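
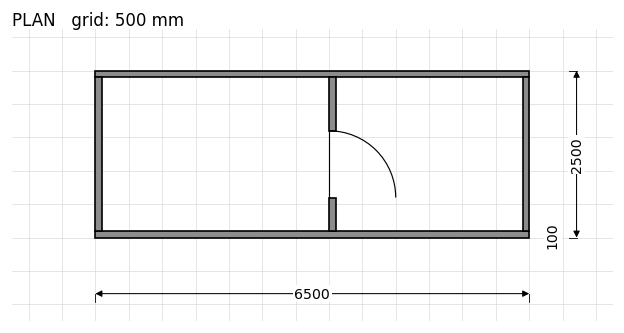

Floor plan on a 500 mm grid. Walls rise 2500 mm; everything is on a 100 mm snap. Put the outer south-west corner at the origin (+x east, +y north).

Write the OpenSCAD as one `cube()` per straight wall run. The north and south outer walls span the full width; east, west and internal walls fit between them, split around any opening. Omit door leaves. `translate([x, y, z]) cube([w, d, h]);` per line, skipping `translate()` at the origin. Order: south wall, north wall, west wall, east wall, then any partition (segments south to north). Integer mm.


cube([6500, 100, 2500]);
translate([0, 2400, 0]) cube([6500, 100, 2500]);
translate([0, 100, 0]) cube([100, 2300, 2500]);
translate([6400, 100, 0]) cube([100, 2300, 2500]);
translate([3500, 100, 0]) cube([100, 500, 2500]);
translate([3500, 1600, 0]) cube([100, 800, 2500]);


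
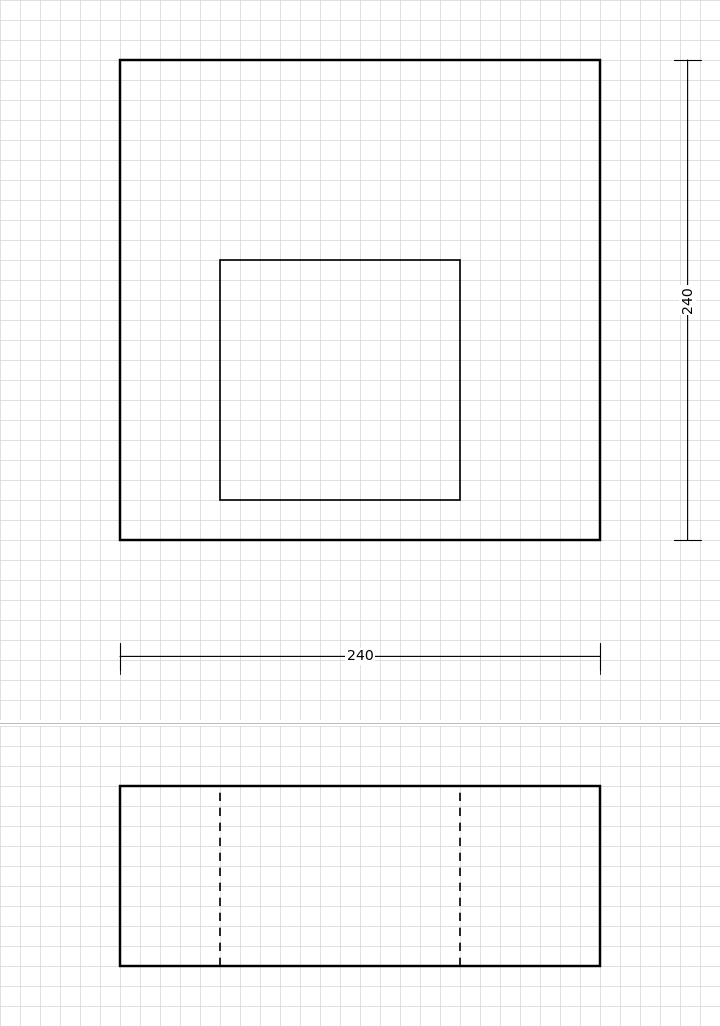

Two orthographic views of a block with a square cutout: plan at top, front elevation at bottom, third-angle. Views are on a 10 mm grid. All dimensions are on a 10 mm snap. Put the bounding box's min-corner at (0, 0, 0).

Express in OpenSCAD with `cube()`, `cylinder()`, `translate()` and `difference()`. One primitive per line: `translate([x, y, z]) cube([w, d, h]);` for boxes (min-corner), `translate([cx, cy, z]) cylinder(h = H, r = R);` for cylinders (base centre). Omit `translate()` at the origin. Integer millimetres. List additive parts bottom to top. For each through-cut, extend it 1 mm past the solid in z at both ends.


difference() {
  cube([240, 240, 90]);
  translate([50, 20, -1]) cube([120, 120, 92]);
}


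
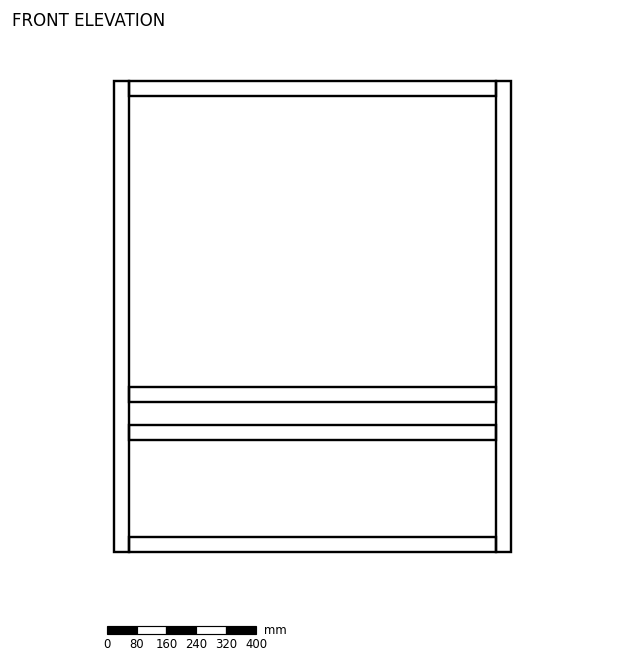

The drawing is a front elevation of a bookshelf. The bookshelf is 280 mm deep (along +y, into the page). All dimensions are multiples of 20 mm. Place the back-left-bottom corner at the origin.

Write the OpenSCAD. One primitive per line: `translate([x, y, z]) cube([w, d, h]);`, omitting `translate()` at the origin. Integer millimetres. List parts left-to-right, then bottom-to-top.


cube([40, 280, 1260]);
translate([40, 0, 0]) cube([980, 280, 40]);
translate([40, 0, 300]) cube([980, 280, 40]);
translate([40, 0, 400]) cube([980, 280, 40]);
translate([40, 0, 1220]) cube([980, 280, 40]);
translate([1020, 0, 0]) cube([40, 280, 1260]);


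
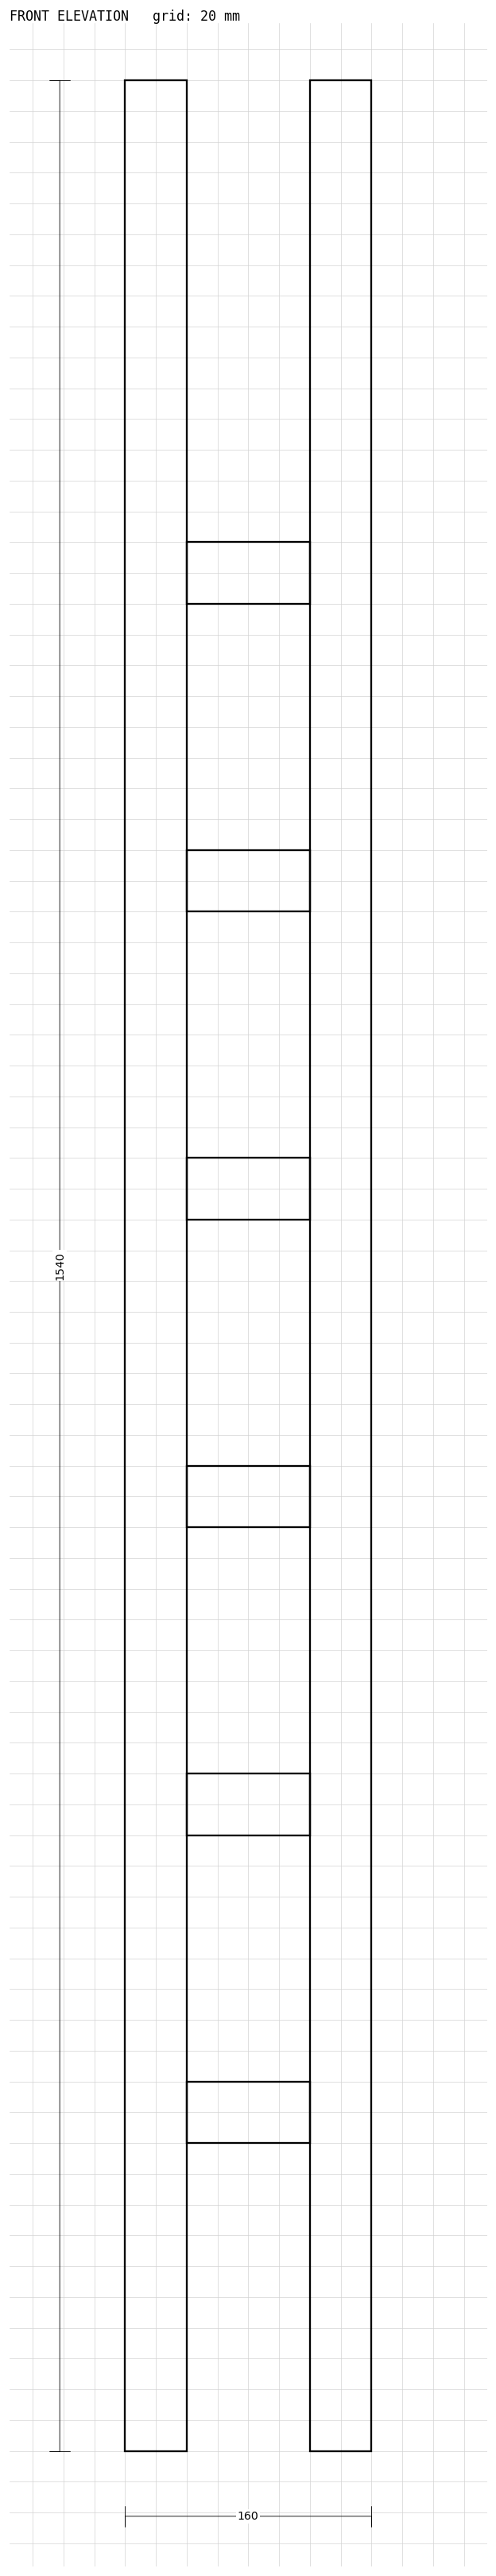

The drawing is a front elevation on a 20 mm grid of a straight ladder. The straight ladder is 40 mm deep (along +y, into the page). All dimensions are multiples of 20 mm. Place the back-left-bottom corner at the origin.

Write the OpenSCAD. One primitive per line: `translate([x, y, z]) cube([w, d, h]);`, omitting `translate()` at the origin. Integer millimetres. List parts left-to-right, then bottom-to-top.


cube([40, 40, 1540]);
translate([40, 0, 200]) cube([80, 40, 40]);
translate([40, 0, 400]) cube([80, 40, 40]);
translate([40, 0, 600]) cube([80, 40, 40]);
translate([40, 0, 800]) cube([80, 40, 40]);
translate([40, 0, 1000]) cube([80, 40, 40]);
translate([40, 0, 1200]) cube([80, 40, 40]);
translate([120, 0, 0]) cube([40, 40, 1540]);


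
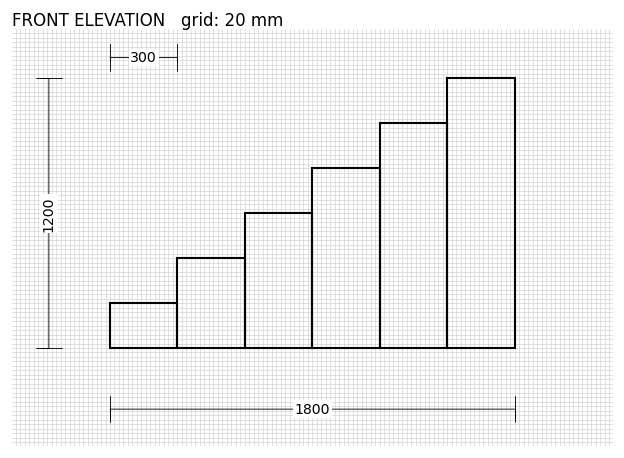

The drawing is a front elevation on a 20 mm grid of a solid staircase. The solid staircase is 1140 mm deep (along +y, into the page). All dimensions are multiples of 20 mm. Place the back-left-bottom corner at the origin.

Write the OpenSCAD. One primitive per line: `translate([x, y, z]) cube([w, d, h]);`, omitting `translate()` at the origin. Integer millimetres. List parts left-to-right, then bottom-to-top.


cube([300, 1140, 200]);
translate([300, 0, 0]) cube([300, 1140, 400]);
translate([600, 0, 0]) cube([300, 1140, 600]);
translate([900, 0, 0]) cube([300, 1140, 800]);
translate([1200, 0, 0]) cube([300, 1140, 1000]);
translate([1500, 0, 0]) cube([300, 1140, 1200]);


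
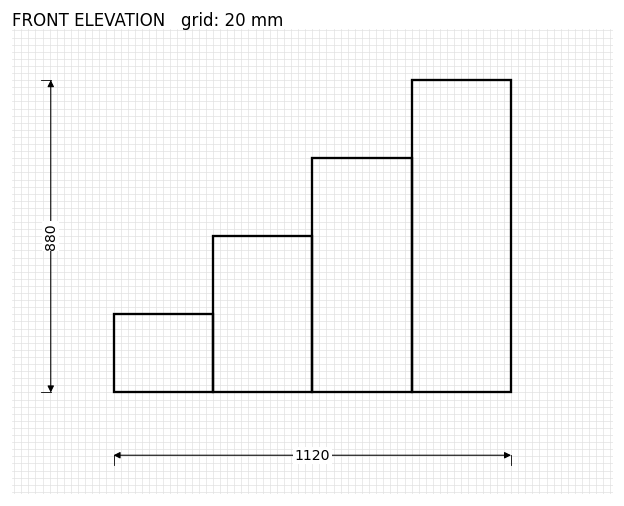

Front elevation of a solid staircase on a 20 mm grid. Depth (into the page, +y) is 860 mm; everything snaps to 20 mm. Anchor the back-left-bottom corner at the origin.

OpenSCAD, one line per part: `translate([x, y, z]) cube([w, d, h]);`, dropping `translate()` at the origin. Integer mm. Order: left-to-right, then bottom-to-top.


cube([280, 860, 220]);
translate([280, 0, 0]) cube([280, 860, 440]);
translate([560, 0, 0]) cube([280, 860, 660]);
translate([840, 0, 0]) cube([280, 860, 880]);


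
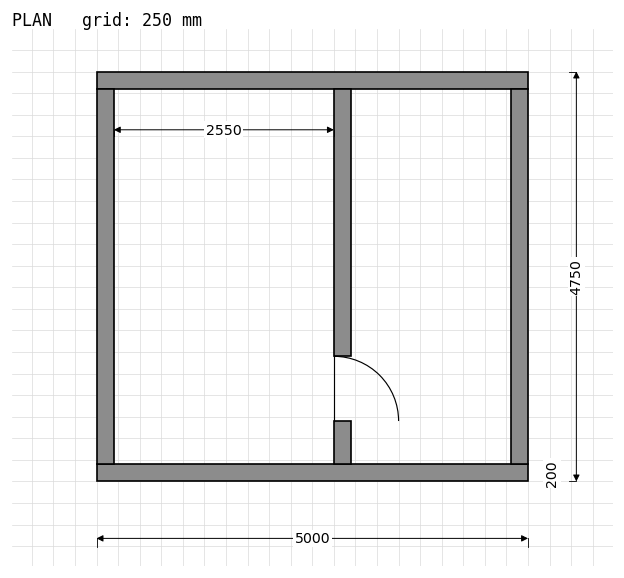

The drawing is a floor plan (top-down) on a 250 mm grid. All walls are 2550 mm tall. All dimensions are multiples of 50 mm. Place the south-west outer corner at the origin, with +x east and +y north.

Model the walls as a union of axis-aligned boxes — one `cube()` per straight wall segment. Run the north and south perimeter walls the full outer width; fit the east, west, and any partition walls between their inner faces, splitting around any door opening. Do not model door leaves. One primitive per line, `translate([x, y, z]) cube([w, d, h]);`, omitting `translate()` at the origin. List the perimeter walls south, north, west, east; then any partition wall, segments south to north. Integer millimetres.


cube([5000, 200, 2550]);
translate([0, 4550, 0]) cube([5000, 200, 2550]);
translate([0, 200, 0]) cube([200, 4350, 2550]);
translate([4800, 200, 0]) cube([200, 4350, 2550]);
translate([2750, 200, 0]) cube([200, 500, 2550]);
translate([2750, 1450, 0]) cube([200, 3100, 2550]);


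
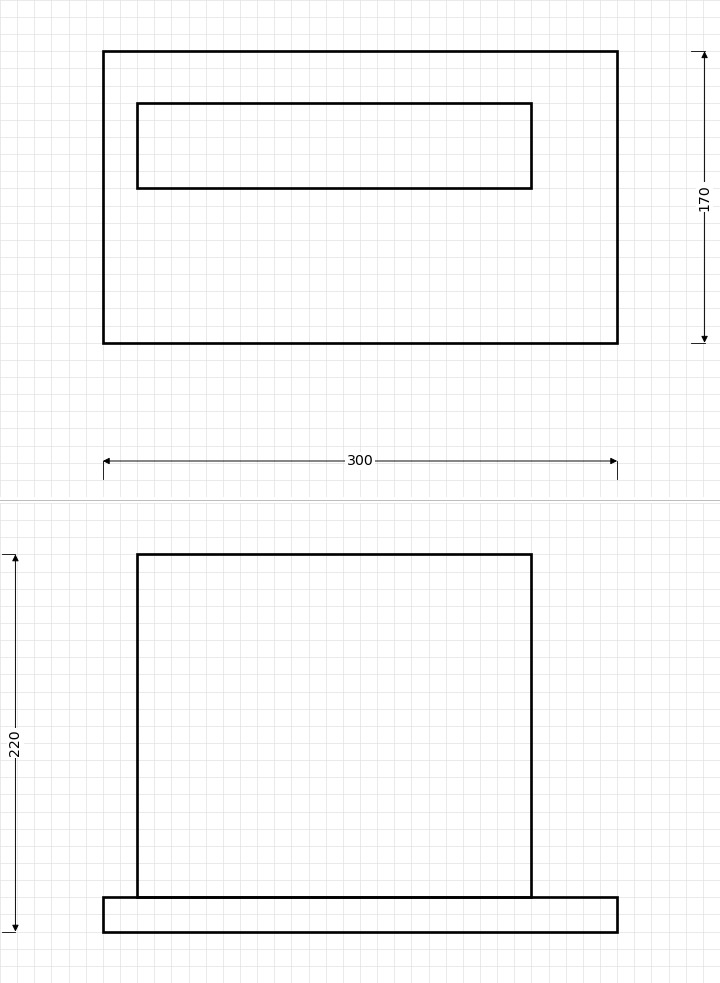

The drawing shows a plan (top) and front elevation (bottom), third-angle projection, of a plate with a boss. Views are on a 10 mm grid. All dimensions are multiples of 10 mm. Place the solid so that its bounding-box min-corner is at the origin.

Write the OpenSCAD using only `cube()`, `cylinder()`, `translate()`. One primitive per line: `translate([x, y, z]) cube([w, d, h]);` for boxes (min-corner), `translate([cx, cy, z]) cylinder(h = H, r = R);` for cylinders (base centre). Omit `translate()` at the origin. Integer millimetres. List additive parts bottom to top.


cube([300, 170, 20]);
translate([20, 90, 20]) cube([230, 50, 200]);


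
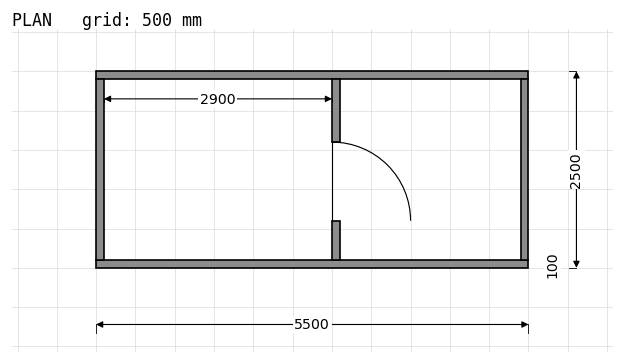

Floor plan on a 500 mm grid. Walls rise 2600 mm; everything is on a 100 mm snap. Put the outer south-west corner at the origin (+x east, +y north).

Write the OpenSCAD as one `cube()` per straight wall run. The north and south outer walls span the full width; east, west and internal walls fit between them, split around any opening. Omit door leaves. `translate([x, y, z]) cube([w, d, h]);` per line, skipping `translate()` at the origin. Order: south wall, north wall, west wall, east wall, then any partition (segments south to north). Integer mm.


cube([5500, 100, 2600]);
translate([0, 2400, 0]) cube([5500, 100, 2600]);
translate([0, 100, 0]) cube([100, 2300, 2600]);
translate([5400, 100, 0]) cube([100, 2300, 2600]);
translate([3000, 100, 0]) cube([100, 500, 2600]);
translate([3000, 1600, 0]) cube([100, 800, 2600]);


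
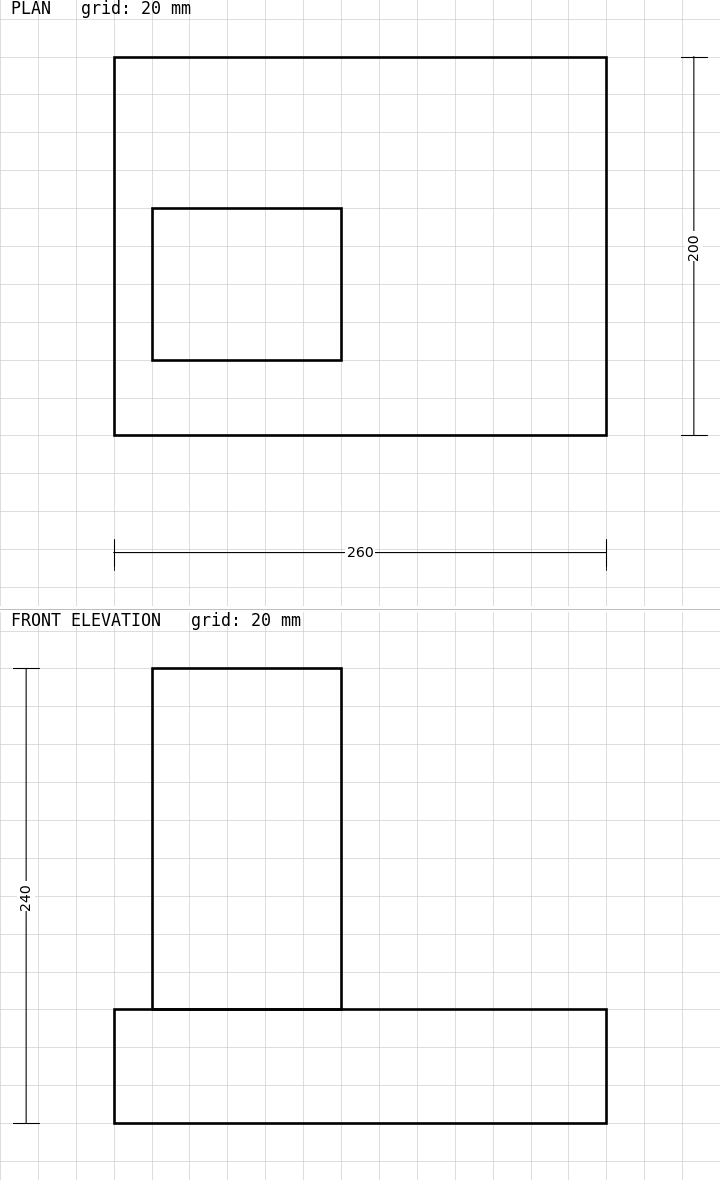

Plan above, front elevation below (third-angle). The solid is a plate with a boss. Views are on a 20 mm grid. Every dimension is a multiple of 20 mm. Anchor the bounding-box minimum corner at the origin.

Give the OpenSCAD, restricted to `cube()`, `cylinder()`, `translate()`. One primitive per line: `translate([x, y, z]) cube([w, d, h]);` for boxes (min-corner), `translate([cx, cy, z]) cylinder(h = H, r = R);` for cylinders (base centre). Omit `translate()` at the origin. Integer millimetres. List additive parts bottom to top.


cube([260, 200, 60]);
translate([20, 40, 60]) cube([100, 80, 180]);


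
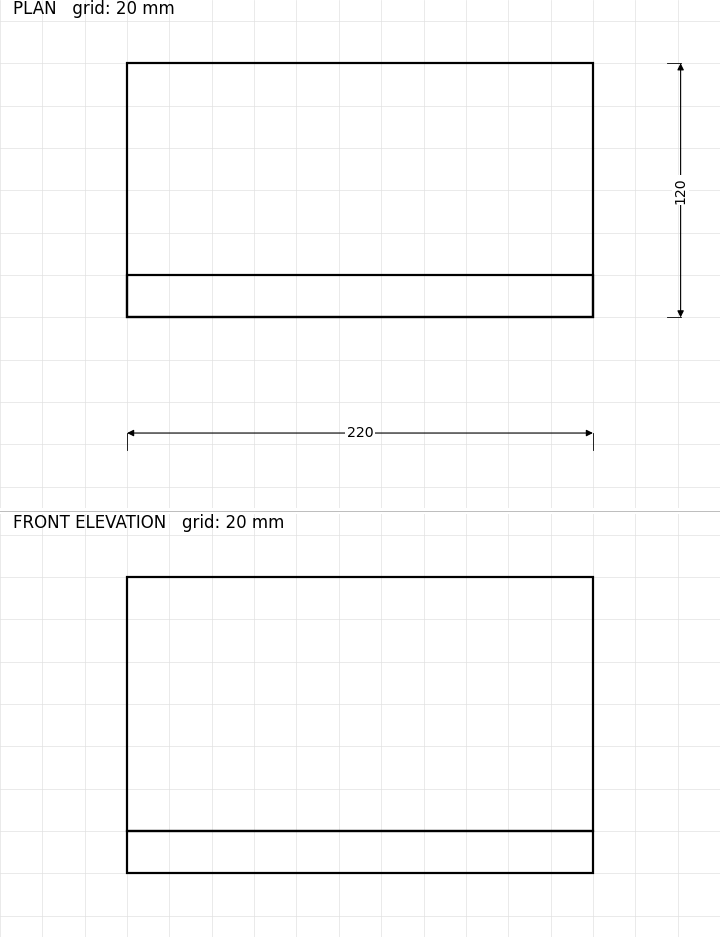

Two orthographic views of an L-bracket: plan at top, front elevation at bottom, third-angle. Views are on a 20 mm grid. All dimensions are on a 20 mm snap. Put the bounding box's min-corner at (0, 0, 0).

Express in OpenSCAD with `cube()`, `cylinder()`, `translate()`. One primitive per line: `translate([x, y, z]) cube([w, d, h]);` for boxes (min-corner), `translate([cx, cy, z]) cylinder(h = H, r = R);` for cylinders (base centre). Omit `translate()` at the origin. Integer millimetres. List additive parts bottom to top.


cube([220, 120, 20]);
translate([0, 0, 20]) cube([220, 20, 120]);


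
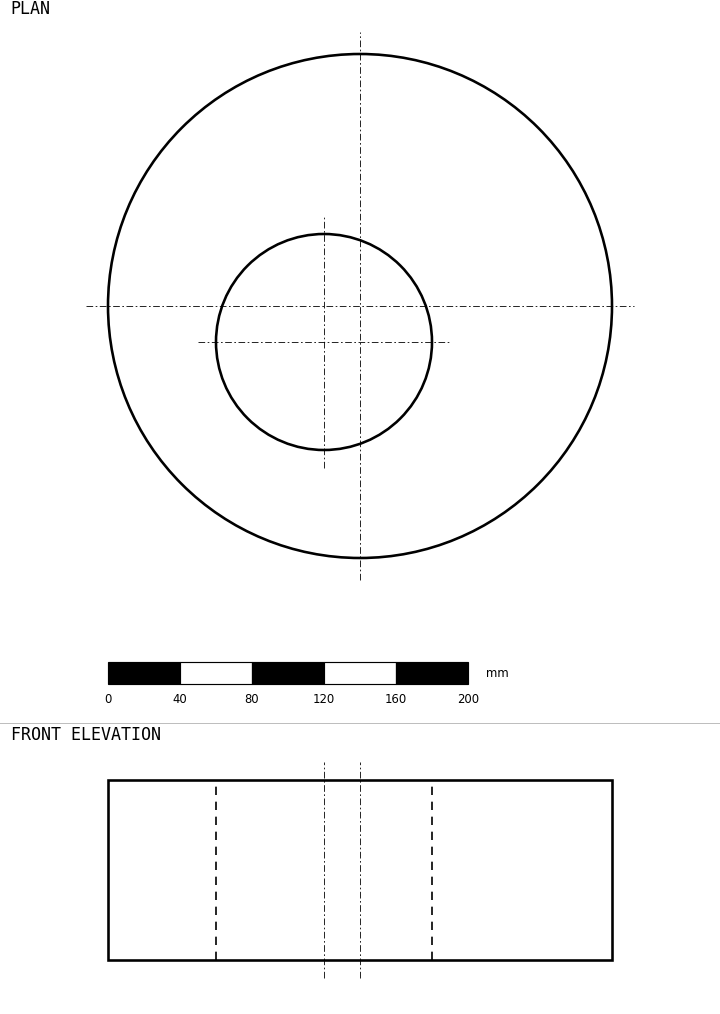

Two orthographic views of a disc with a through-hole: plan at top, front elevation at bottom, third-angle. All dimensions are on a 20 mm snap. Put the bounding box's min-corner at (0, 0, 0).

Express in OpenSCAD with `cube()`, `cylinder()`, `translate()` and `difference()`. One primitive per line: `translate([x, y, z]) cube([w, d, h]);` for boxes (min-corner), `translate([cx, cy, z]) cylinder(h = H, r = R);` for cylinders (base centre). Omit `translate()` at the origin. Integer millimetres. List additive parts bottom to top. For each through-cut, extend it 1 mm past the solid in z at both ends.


difference() {
  translate([140, 140, 0]) cylinder(h = 100, r = 140);
  translate([120, 120, -1]) cylinder(h = 102, r = 60);
}


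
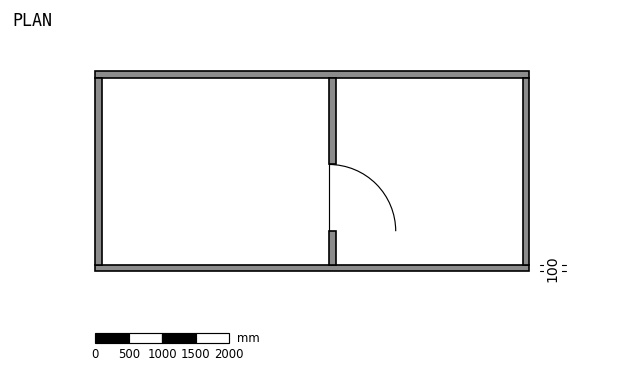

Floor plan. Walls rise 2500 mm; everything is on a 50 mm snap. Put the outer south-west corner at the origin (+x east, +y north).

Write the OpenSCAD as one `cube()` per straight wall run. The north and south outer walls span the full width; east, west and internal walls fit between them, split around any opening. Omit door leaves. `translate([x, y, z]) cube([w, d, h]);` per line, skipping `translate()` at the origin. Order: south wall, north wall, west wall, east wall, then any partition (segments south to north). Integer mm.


cube([6500, 100, 2500]);
translate([0, 2900, 0]) cube([6500, 100, 2500]);
translate([0, 100, 0]) cube([100, 2800, 2500]);
translate([6400, 100, 0]) cube([100, 2800, 2500]);
translate([3500, 100, 0]) cube([100, 500, 2500]);
translate([3500, 1600, 0]) cube([100, 1300, 2500]);


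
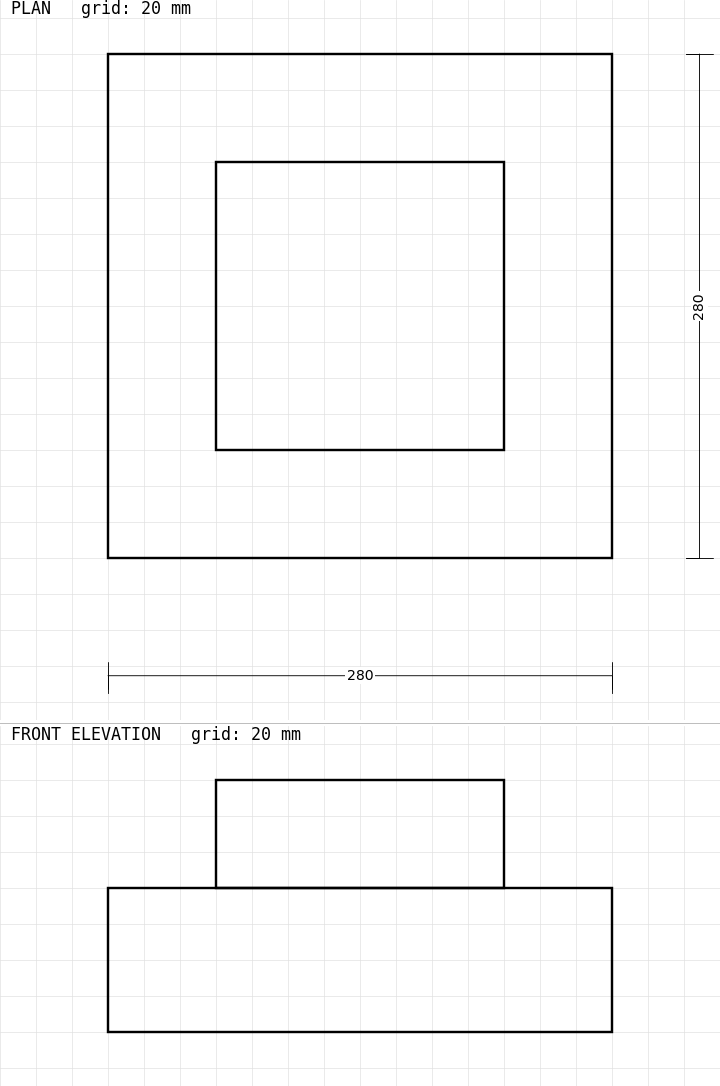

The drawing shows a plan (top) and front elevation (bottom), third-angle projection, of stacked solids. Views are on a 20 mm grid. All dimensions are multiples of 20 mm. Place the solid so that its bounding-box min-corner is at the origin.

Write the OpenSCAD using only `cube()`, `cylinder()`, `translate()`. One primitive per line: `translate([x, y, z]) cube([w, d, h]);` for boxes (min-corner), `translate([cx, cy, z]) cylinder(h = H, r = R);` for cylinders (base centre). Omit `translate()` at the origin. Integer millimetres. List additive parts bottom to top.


cube([280, 280, 80]);
translate([60, 60, 80]) cube([160, 160, 60]);


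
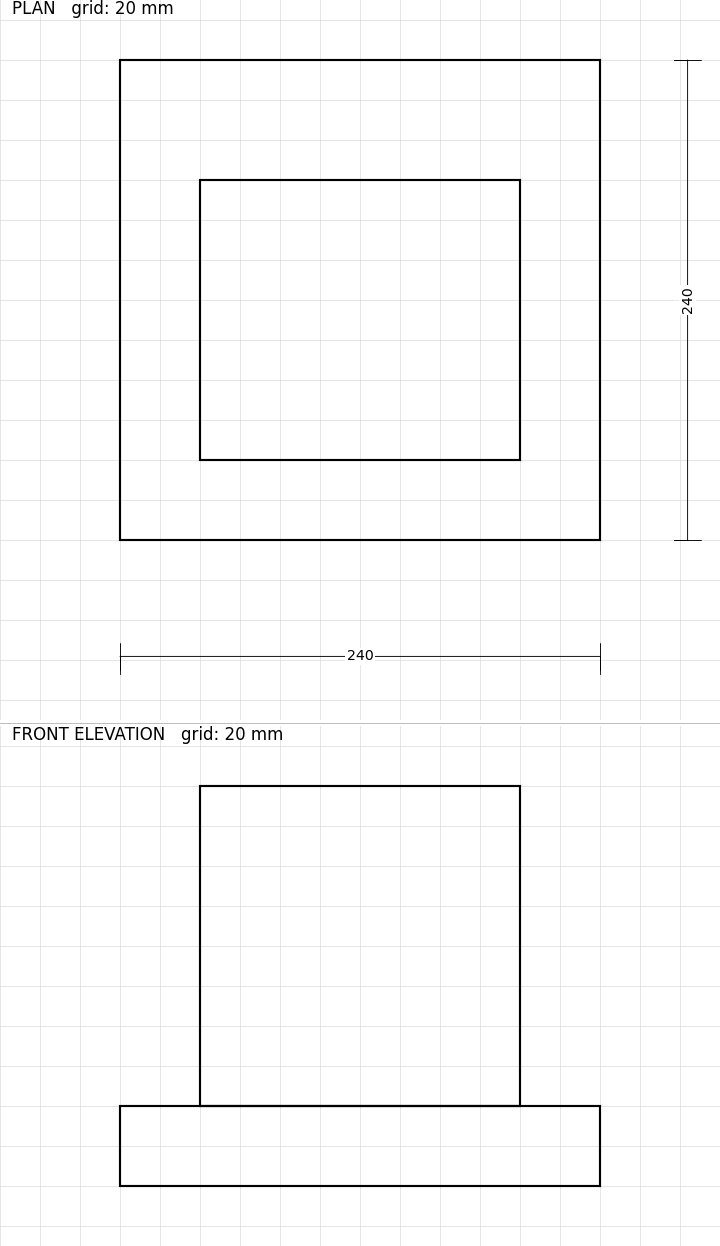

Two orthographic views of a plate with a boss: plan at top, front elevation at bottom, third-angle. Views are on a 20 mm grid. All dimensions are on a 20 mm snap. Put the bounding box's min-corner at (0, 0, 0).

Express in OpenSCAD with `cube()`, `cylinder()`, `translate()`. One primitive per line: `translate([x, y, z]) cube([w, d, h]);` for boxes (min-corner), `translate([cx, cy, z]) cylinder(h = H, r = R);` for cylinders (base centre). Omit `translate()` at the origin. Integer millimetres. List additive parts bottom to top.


cube([240, 240, 40]);
translate([40, 40, 40]) cube([160, 140, 160]);


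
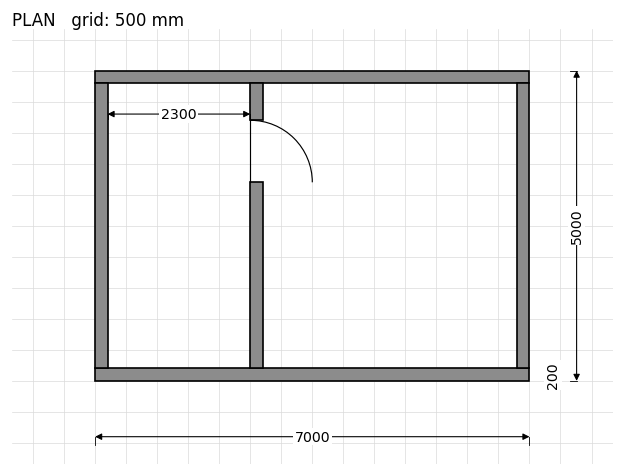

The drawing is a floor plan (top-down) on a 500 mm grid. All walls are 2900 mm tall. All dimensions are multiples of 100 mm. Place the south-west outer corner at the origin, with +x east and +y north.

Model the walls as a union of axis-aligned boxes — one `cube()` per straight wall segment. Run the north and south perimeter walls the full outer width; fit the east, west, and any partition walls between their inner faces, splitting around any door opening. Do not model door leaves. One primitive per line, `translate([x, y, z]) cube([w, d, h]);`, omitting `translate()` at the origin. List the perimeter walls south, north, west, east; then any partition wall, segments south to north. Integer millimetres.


cube([7000, 200, 2900]);
translate([0, 4800, 0]) cube([7000, 200, 2900]);
translate([0, 200, 0]) cube([200, 4600, 2900]);
translate([6800, 200, 0]) cube([200, 4600, 2900]);
translate([2500, 200, 0]) cube([200, 3000, 2900]);
translate([2500, 4200, 0]) cube([200, 600, 2900]);


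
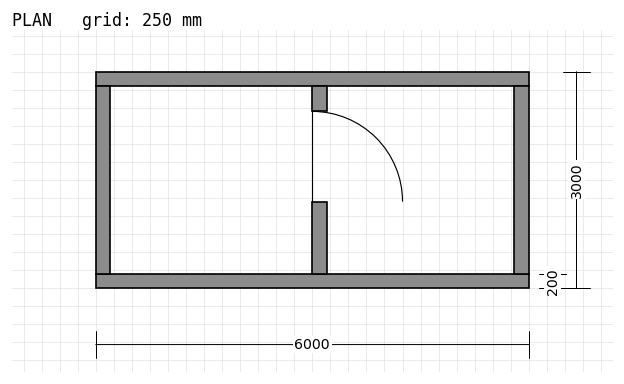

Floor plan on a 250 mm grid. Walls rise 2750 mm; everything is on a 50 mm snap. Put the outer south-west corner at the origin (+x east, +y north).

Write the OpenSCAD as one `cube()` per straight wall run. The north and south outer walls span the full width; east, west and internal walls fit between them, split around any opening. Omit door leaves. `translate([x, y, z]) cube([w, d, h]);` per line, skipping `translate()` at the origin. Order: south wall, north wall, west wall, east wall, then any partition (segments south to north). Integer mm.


cube([6000, 200, 2750]);
translate([0, 2800, 0]) cube([6000, 200, 2750]);
translate([0, 200, 0]) cube([200, 2600, 2750]);
translate([5800, 200, 0]) cube([200, 2600, 2750]);
translate([3000, 200, 0]) cube([200, 1000, 2750]);
translate([3000, 2450, 0]) cube([200, 350, 2750]);


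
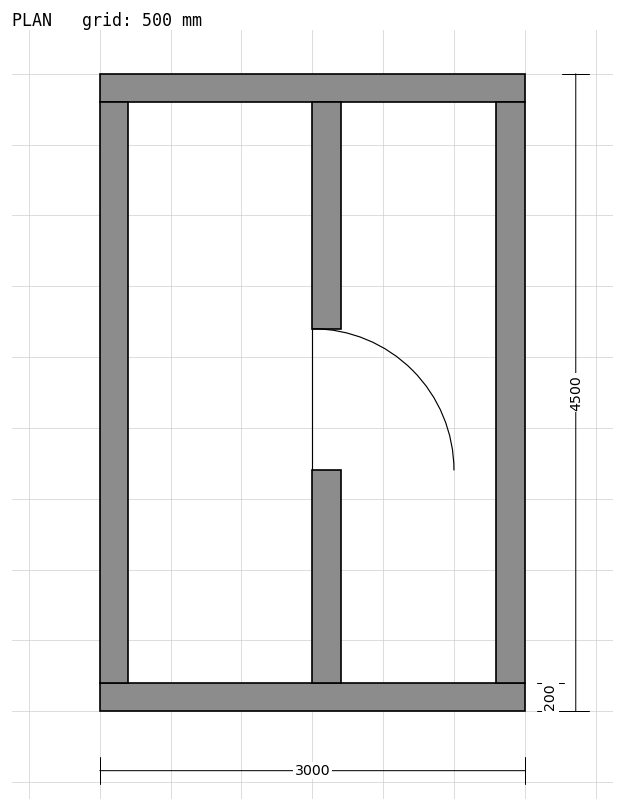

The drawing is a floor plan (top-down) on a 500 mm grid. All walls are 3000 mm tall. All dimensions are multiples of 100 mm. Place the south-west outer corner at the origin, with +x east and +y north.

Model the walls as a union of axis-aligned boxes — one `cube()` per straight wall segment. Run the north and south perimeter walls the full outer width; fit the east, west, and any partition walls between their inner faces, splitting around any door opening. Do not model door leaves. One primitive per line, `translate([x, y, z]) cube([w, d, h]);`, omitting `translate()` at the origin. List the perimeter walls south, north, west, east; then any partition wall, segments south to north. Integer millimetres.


cube([3000, 200, 3000]);
translate([0, 4300, 0]) cube([3000, 200, 3000]);
translate([0, 200, 0]) cube([200, 4100, 3000]);
translate([2800, 200, 0]) cube([200, 4100, 3000]);
translate([1500, 200, 0]) cube([200, 1500, 3000]);
translate([1500, 2700, 0]) cube([200, 1600, 3000]);


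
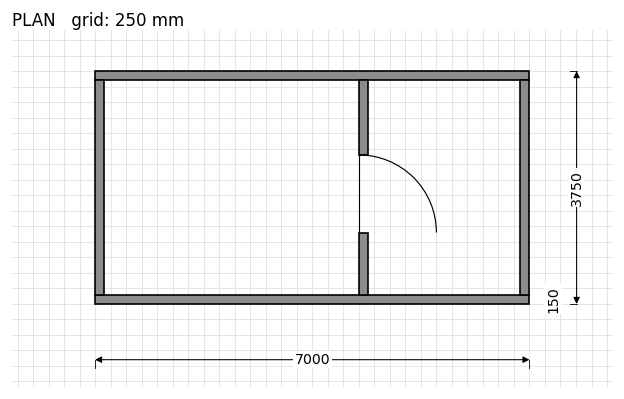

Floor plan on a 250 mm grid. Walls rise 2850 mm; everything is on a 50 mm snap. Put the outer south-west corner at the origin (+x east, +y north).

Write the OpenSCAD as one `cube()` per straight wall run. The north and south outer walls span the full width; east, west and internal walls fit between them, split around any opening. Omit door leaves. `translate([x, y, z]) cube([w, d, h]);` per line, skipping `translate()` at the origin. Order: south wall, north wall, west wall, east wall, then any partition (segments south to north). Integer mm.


cube([7000, 150, 2850]);
translate([0, 3600, 0]) cube([7000, 150, 2850]);
translate([0, 150, 0]) cube([150, 3450, 2850]);
translate([6850, 150, 0]) cube([150, 3450, 2850]);
translate([4250, 150, 0]) cube([150, 1000, 2850]);
translate([4250, 2400, 0]) cube([150, 1200, 2850]);


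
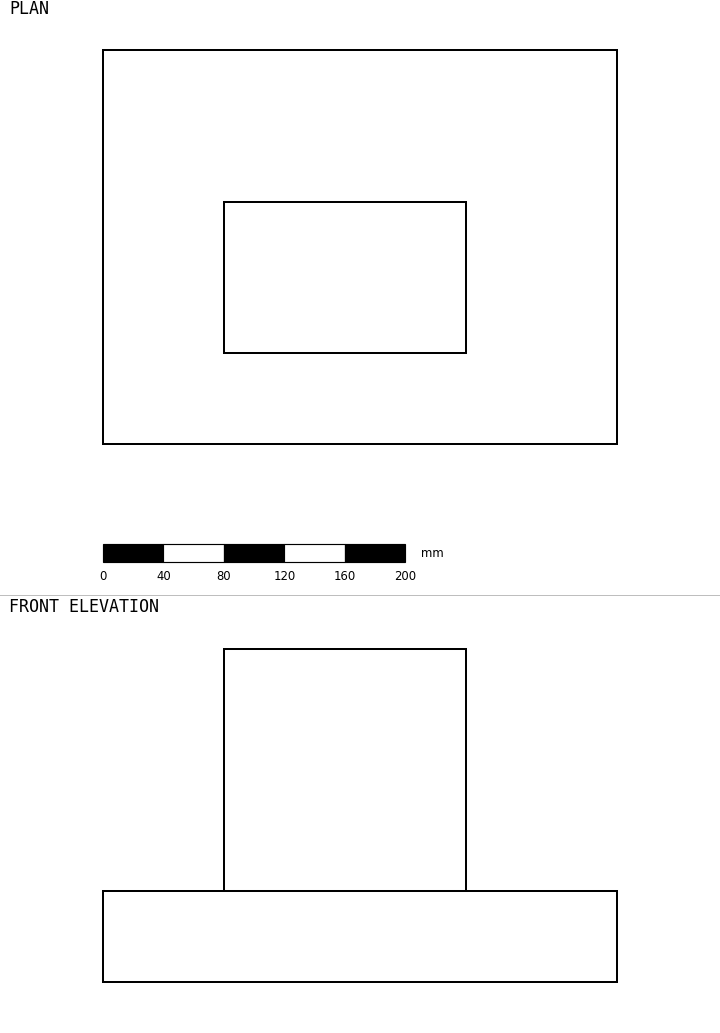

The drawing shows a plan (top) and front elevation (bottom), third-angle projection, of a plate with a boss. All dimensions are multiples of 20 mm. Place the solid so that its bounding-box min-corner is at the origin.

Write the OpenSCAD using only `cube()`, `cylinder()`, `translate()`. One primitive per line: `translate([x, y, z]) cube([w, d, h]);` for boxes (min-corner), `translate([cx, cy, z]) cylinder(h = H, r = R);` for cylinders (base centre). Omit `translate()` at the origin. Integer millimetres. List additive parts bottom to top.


cube([340, 260, 60]);
translate([80, 60, 60]) cube([160, 100, 160]);


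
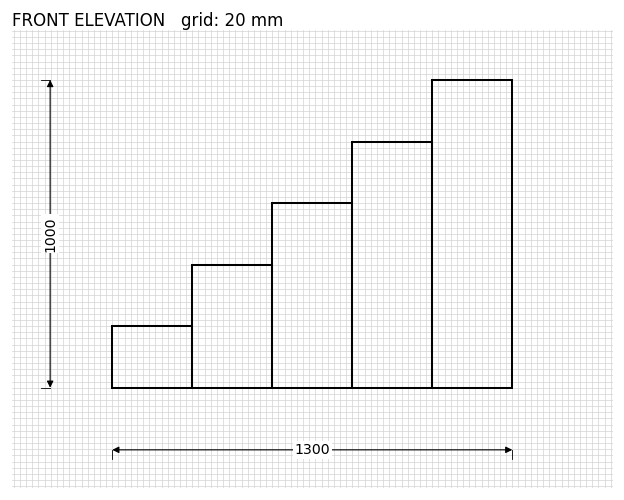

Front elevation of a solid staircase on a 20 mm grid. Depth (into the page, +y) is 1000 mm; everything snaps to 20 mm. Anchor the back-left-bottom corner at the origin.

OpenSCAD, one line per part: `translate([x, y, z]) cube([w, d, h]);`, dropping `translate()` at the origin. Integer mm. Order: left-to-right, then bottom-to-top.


cube([260, 1000, 200]);
translate([260, 0, 0]) cube([260, 1000, 400]);
translate([520, 0, 0]) cube([260, 1000, 600]);
translate([780, 0, 0]) cube([260, 1000, 800]);
translate([1040, 0, 0]) cube([260, 1000, 1000]);


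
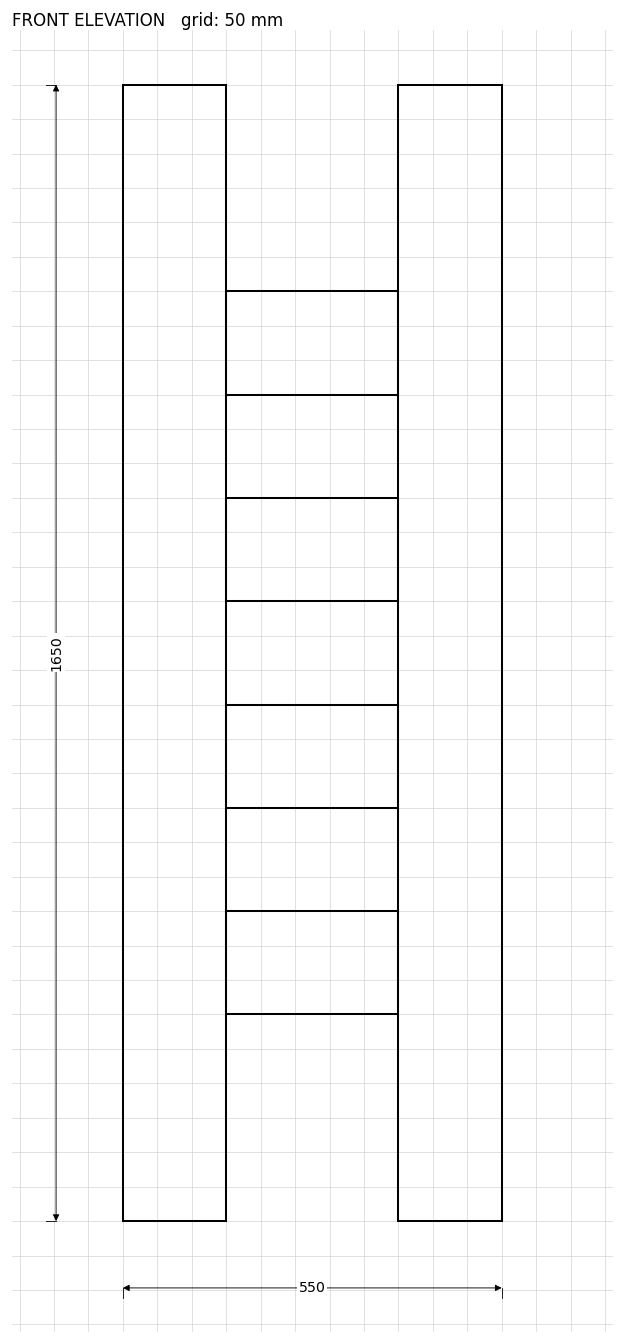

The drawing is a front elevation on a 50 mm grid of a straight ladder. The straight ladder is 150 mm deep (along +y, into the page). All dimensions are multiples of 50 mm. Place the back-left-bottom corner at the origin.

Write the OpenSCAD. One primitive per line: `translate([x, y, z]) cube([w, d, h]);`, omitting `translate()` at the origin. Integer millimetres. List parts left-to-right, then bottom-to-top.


cube([150, 150, 1650]);
translate([150, 0, 300]) cube([250, 150, 150]);
translate([150, 0, 600]) cube([250, 150, 150]);
translate([150, 0, 900]) cube([250, 150, 150]);
translate([150, 0, 1200]) cube([250, 150, 150]);
translate([400, 0, 0]) cube([150, 150, 1650]);


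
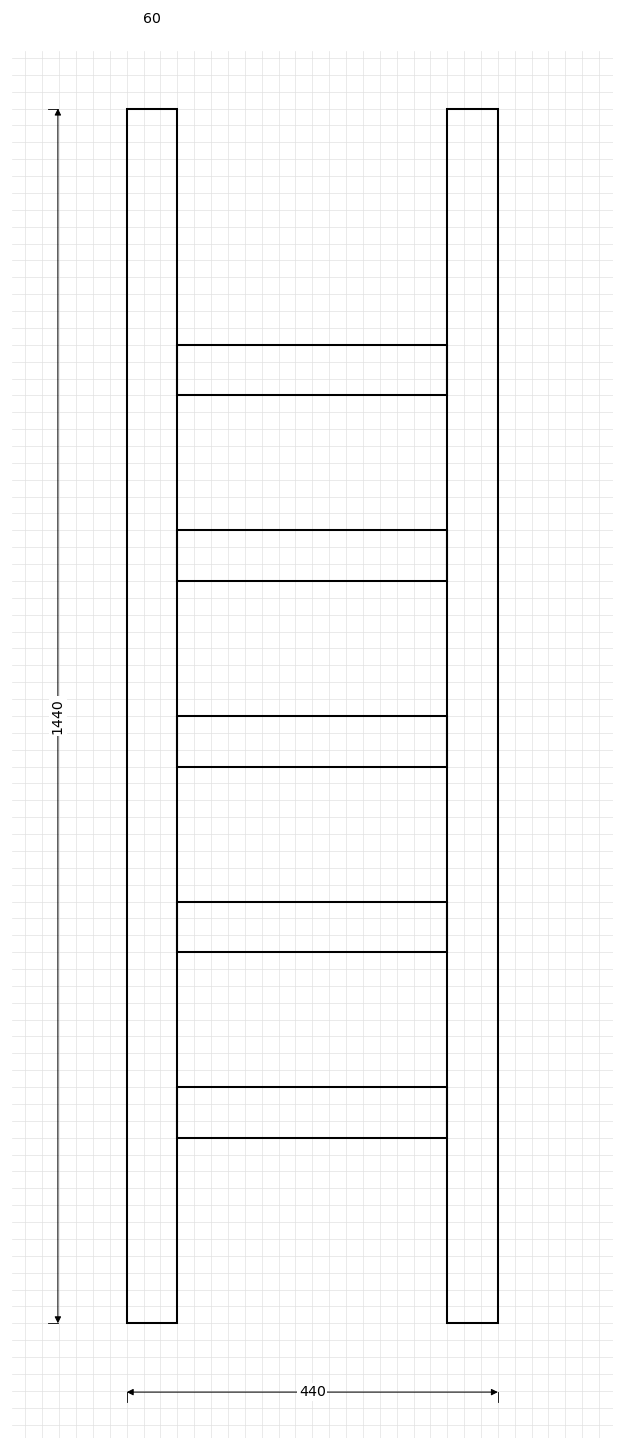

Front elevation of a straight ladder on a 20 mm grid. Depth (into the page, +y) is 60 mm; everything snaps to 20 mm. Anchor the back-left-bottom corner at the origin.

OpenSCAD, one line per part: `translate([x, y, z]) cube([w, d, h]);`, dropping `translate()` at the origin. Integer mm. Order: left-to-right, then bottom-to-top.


cube([60, 60, 1440]);
translate([60, 0, 220]) cube([320, 60, 60]);
translate([60, 0, 440]) cube([320, 60, 60]);
translate([60, 0, 660]) cube([320, 60, 60]);
translate([60, 0, 880]) cube([320, 60, 60]);
translate([60, 0, 1100]) cube([320, 60, 60]);
translate([380, 0, 0]) cube([60, 60, 1440]);


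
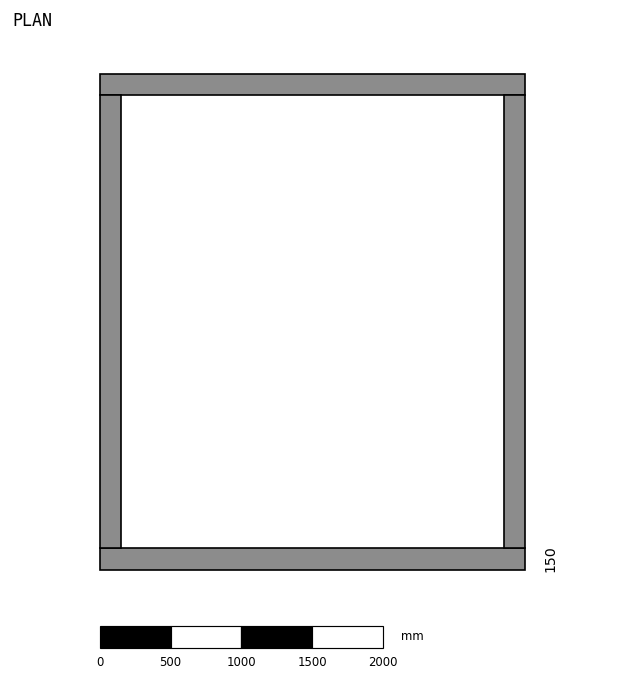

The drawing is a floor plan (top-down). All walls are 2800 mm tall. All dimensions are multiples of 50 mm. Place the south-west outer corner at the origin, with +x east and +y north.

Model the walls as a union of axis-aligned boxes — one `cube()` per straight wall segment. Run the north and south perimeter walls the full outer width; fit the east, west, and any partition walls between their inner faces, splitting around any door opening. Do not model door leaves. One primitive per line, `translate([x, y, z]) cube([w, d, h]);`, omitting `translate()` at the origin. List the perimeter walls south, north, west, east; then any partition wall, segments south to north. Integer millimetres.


cube([3000, 150, 2800]);
translate([0, 3350, 0]) cube([3000, 150, 2800]);
translate([0, 150, 0]) cube([150, 3200, 2800]);
translate([2850, 150, 0]) cube([150, 3200, 2800]);


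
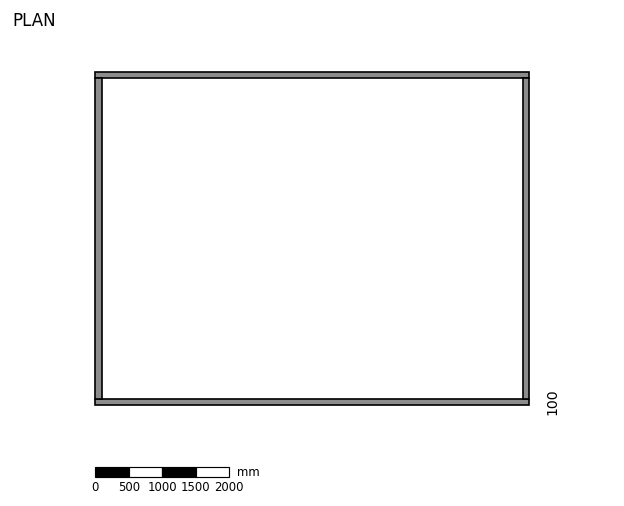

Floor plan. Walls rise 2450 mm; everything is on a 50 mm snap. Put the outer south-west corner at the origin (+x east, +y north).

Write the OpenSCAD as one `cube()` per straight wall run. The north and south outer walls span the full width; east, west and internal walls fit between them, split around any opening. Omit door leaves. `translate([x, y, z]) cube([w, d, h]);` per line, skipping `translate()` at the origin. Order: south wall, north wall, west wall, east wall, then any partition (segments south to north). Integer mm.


cube([6500, 100, 2450]);
translate([0, 4900, 0]) cube([6500, 100, 2450]);
translate([0, 100, 0]) cube([100, 4800, 2450]);
translate([6400, 100, 0]) cube([100, 4800, 2450]);


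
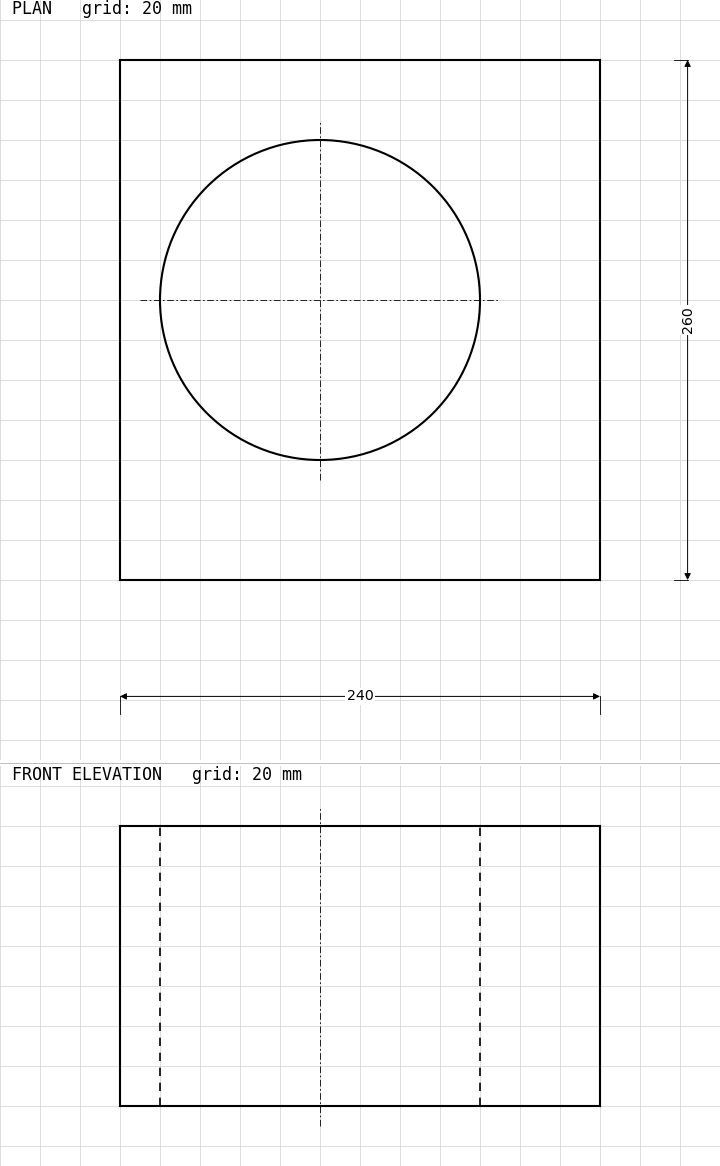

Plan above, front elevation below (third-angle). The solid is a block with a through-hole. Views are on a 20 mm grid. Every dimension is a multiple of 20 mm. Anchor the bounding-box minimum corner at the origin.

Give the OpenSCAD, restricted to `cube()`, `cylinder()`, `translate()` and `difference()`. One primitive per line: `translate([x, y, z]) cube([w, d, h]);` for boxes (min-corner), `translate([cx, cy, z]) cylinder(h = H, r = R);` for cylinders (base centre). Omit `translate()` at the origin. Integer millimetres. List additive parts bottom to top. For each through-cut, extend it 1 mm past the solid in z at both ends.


difference() {
  cube([240, 260, 140]);
  translate([100, 140, -1]) cylinder(h = 142, r = 80);
}


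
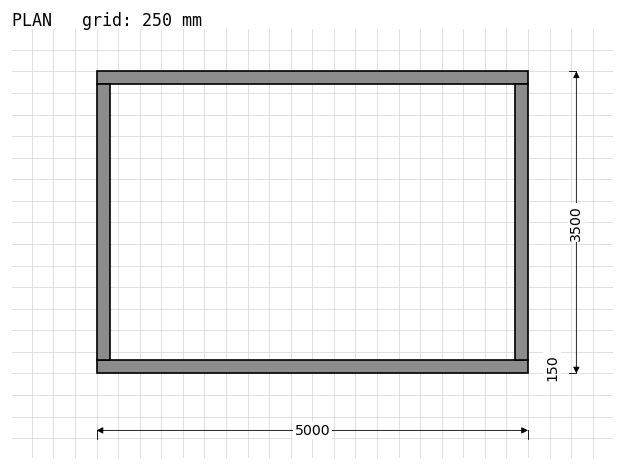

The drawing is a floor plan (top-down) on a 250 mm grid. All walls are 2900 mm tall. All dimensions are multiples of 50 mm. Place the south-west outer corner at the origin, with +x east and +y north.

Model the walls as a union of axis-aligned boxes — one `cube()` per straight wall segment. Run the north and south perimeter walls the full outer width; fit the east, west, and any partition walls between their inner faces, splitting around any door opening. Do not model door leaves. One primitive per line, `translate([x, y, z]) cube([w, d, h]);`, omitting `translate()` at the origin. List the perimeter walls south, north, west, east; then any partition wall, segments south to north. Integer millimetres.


cube([5000, 150, 2900]);
translate([0, 3350, 0]) cube([5000, 150, 2900]);
translate([0, 150, 0]) cube([150, 3200, 2900]);
translate([4850, 150, 0]) cube([150, 3200, 2900]);


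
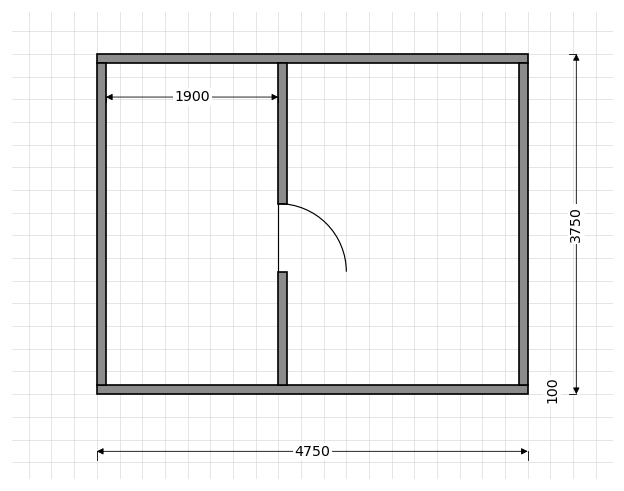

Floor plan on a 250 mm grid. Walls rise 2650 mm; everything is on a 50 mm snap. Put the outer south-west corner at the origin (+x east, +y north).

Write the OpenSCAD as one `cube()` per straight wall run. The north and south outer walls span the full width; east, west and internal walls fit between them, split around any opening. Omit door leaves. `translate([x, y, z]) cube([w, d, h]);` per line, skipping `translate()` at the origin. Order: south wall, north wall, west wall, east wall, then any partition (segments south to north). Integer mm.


cube([4750, 100, 2650]);
translate([0, 3650, 0]) cube([4750, 100, 2650]);
translate([0, 100, 0]) cube([100, 3550, 2650]);
translate([4650, 100, 0]) cube([100, 3550, 2650]);
translate([2000, 100, 0]) cube([100, 1250, 2650]);
translate([2000, 2100, 0]) cube([100, 1550, 2650]);


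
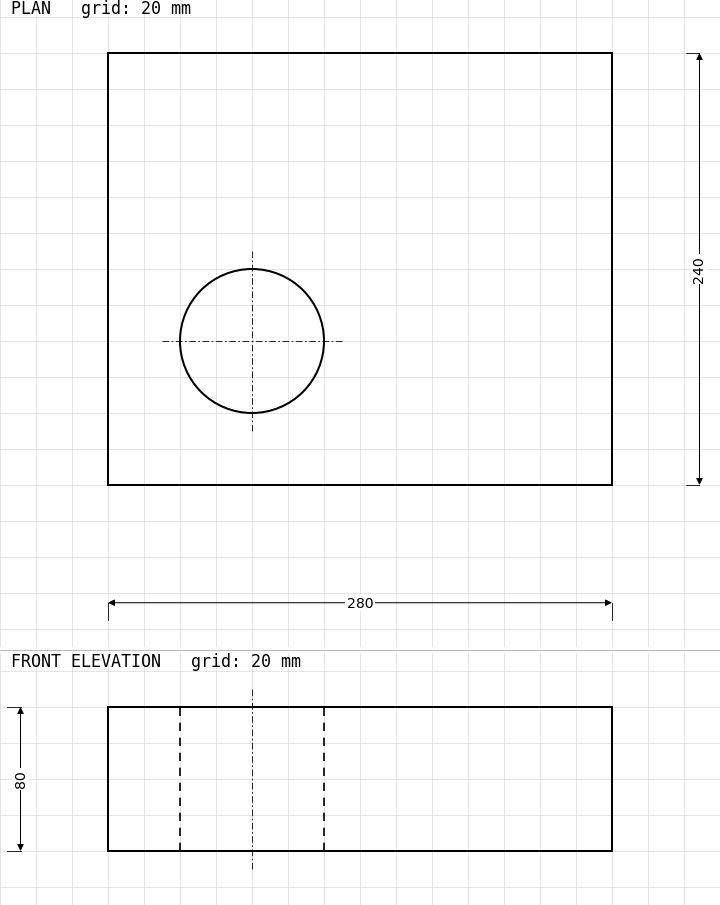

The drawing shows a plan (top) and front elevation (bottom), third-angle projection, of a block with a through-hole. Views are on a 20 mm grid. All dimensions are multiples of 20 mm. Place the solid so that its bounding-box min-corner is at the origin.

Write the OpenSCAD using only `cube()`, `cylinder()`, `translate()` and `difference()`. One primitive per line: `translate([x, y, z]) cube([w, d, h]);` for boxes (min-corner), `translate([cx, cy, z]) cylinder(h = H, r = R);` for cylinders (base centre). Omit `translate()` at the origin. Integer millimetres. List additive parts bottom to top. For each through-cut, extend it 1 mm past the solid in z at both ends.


difference() {
  cube([280, 240, 80]);
  translate([80, 80, -1]) cylinder(h = 82, r = 40);
}


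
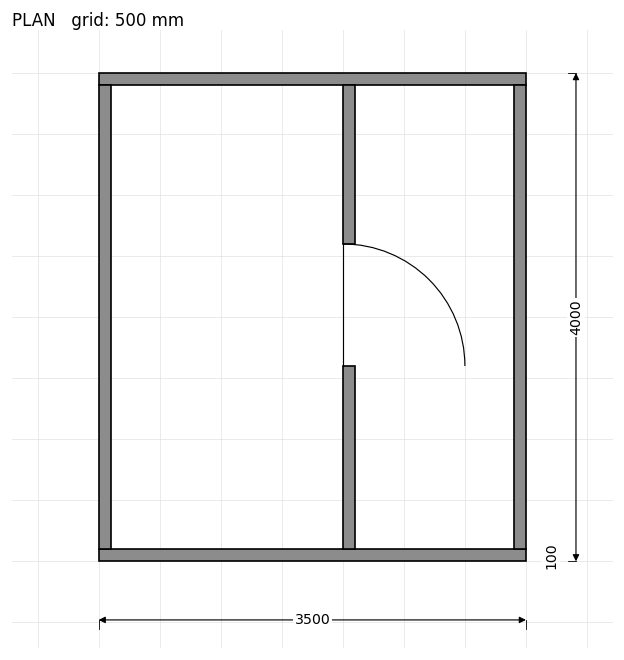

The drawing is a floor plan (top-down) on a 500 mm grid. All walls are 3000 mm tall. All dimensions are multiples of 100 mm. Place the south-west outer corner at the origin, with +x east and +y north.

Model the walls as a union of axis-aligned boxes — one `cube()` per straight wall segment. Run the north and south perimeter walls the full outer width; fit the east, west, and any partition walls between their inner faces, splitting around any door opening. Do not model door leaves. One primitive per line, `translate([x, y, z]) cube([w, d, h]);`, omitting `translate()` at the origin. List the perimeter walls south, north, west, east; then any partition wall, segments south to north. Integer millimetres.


cube([3500, 100, 3000]);
translate([0, 3900, 0]) cube([3500, 100, 3000]);
translate([0, 100, 0]) cube([100, 3800, 3000]);
translate([3400, 100, 0]) cube([100, 3800, 3000]);
translate([2000, 100, 0]) cube([100, 1500, 3000]);
translate([2000, 2600, 0]) cube([100, 1300, 3000]);


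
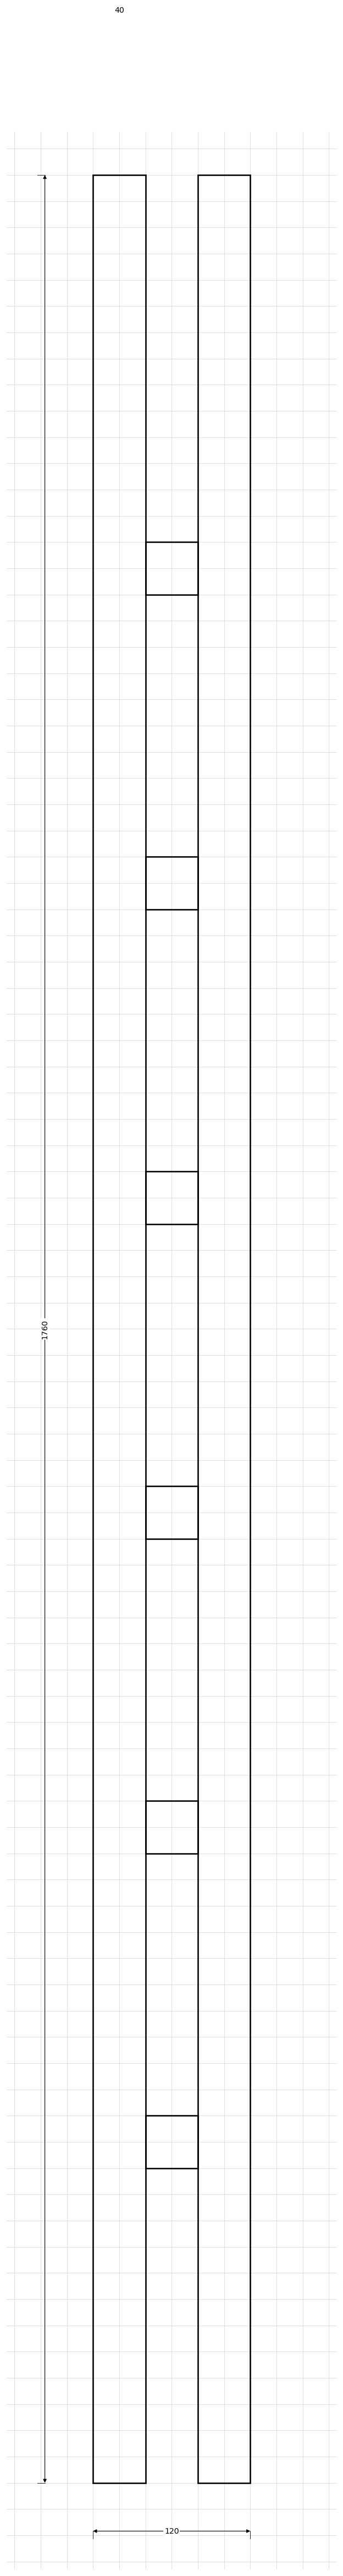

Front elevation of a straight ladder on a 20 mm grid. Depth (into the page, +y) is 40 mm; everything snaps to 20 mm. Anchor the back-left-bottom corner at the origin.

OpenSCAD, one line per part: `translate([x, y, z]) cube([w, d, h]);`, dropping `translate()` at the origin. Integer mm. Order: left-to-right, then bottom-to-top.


cube([40, 40, 1760]);
translate([40, 0, 240]) cube([40, 40, 40]);
translate([40, 0, 480]) cube([40, 40, 40]);
translate([40, 0, 720]) cube([40, 40, 40]);
translate([40, 0, 960]) cube([40, 40, 40]);
translate([40, 0, 1200]) cube([40, 40, 40]);
translate([40, 0, 1440]) cube([40, 40, 40]);
translate([80, 0, 0]) cube([40, 40, 1760]);


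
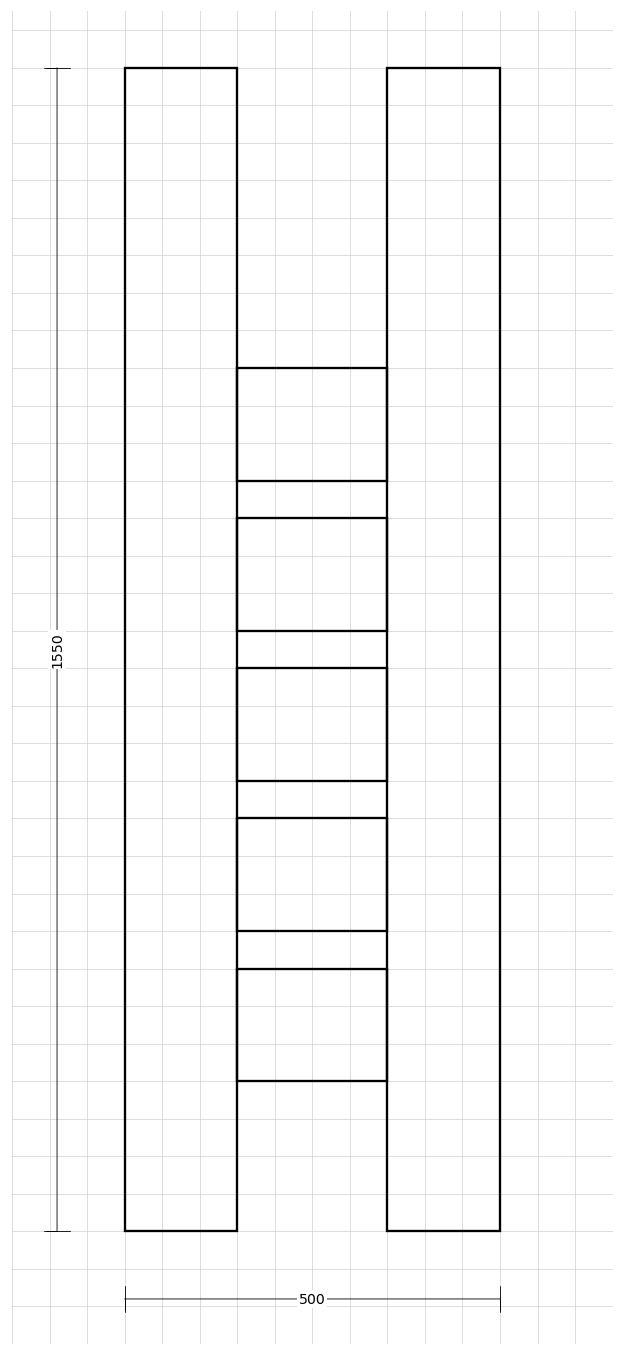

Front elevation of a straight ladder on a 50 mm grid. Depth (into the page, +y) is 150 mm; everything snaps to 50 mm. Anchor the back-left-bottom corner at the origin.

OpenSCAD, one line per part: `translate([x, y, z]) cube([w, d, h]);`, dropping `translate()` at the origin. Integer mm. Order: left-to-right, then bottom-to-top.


cube([150, 150, 1550]);
translate([150, 0, 200]) cube([200, 150, 150]);
translate([150, 0, 400]) cube([200, 150, 150]);
translate([150, 0, 600]) cube([200, 150, 150]);
translate([150, 0, 800]) cube([200, 150, 150]);
translate([150, 0, 1000]) cube([200, 150, 150]);
translate([350, 0, 0]) cube([150, 150, 1550]);


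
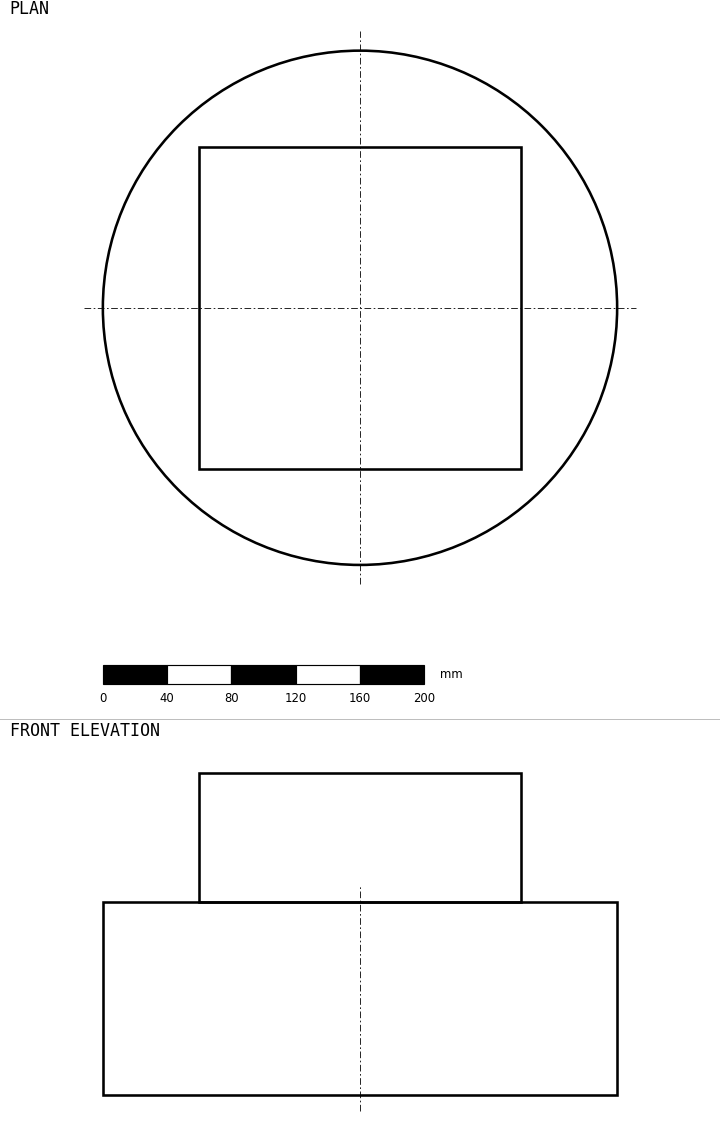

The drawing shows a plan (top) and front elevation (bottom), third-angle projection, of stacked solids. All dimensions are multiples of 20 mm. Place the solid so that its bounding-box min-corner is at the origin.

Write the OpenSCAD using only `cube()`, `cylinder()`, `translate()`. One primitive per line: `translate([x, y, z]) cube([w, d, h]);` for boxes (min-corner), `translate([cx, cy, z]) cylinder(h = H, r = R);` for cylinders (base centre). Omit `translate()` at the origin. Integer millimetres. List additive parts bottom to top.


translate([160, 160, 0]) cylinder(h = 120, r = 160);
translate([60, 60, 120]) cube([200, 200, 80]);


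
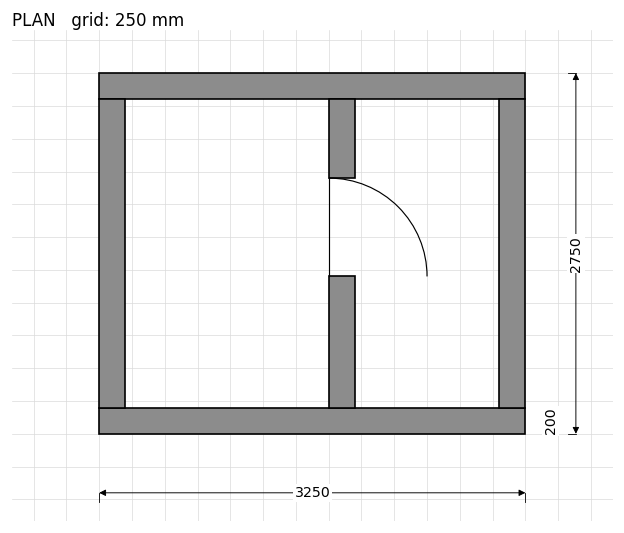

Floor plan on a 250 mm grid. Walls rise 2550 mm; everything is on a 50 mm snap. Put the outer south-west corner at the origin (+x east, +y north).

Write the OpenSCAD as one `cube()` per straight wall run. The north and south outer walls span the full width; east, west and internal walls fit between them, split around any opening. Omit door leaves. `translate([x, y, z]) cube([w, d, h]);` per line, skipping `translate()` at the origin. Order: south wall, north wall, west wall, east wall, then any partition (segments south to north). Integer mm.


cube([3250, 200, 2550]);
translate([0, 2550, 0]) cube([3250, 200, 2550]);
translate([0, 200, 0]) cube([200, 2350, 2550]);
translate([3050, 200, 0]) cube([200, 2350, 2550]);
translate([1750, 200, 0]) cube([200, 1000, 2550]);
translate([1750, 1950, 0]) cube([200, 600, 2550]);


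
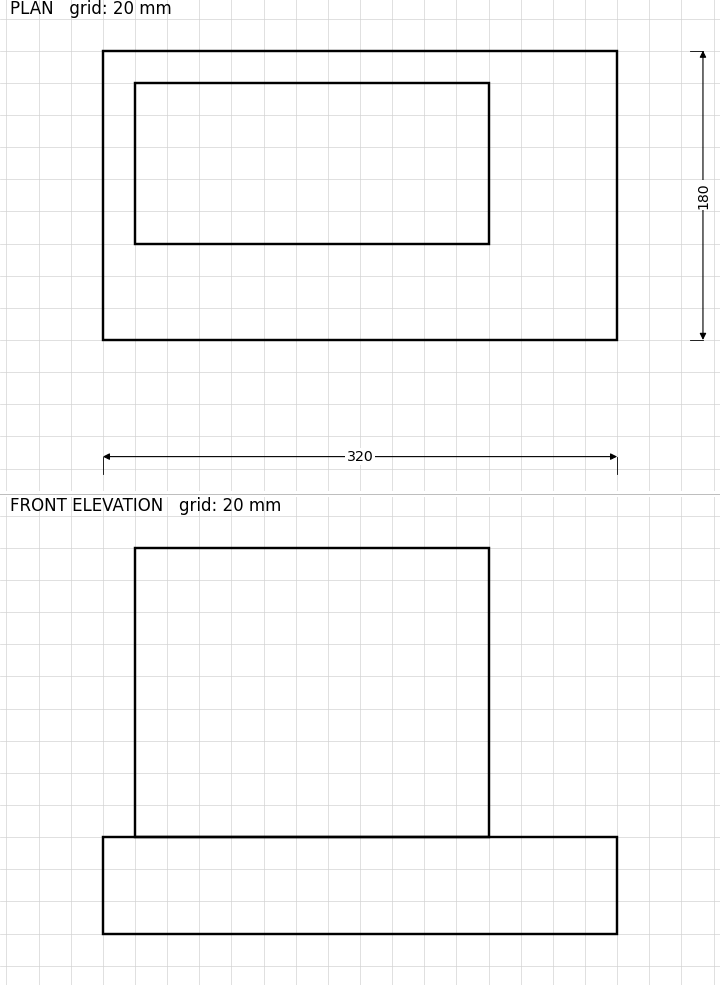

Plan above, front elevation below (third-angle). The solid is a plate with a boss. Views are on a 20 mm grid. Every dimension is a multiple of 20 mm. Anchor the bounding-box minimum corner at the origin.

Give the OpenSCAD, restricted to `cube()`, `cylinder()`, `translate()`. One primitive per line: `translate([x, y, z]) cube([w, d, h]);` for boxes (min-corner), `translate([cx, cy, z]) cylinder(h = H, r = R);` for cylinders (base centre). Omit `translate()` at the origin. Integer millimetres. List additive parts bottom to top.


cube([320, 180, 60]);
translate([20, 60, 60]) cube([220, 100, 180]);


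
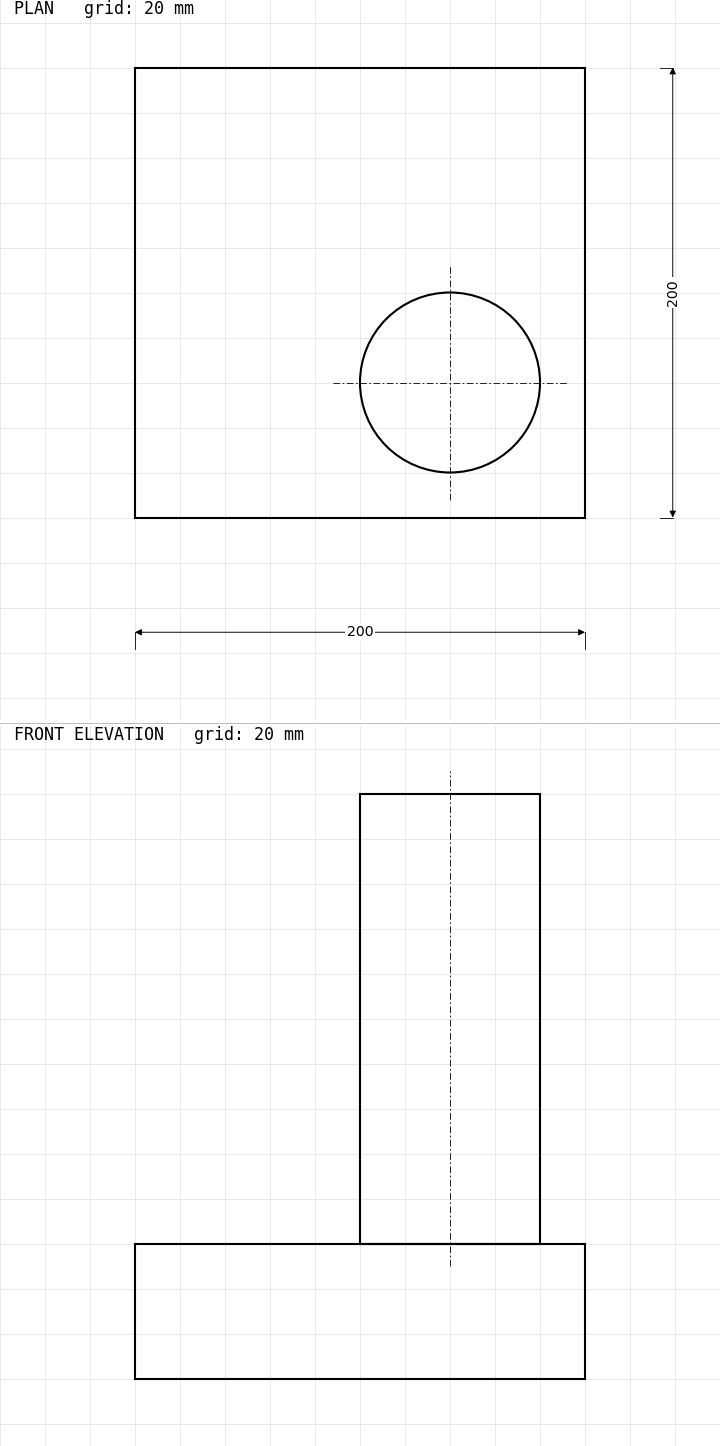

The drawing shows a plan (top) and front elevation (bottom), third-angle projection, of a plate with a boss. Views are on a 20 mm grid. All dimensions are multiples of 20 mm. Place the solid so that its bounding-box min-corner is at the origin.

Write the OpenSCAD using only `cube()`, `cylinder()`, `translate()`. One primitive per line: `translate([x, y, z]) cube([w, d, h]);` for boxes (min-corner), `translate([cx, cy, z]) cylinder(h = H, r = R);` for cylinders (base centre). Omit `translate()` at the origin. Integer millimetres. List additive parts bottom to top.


cube([200, 200, 60]);
translate([140, 60, 60]) cylinder(h = 200, r = 40);


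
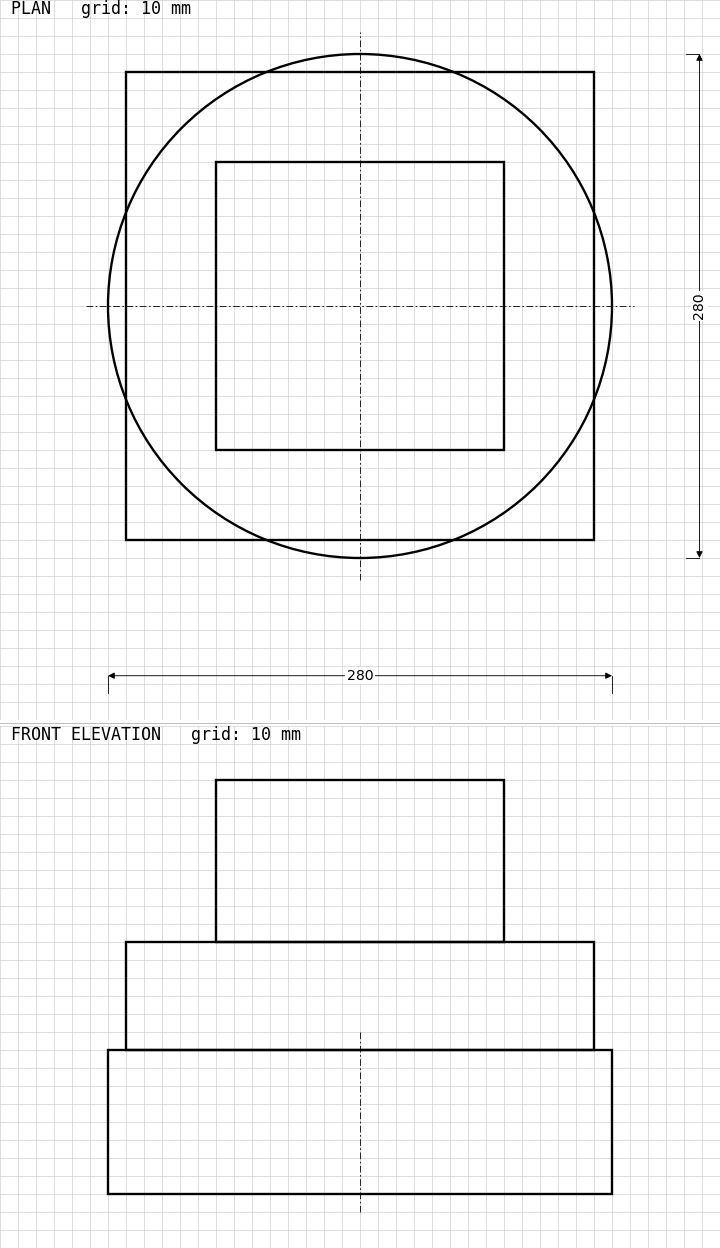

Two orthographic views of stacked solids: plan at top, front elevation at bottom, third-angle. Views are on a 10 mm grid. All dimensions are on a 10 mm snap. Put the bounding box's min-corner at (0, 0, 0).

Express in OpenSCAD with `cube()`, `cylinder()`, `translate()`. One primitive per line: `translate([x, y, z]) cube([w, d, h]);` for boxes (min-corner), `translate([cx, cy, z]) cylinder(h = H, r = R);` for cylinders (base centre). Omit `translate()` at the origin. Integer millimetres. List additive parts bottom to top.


translate([140, 140, 0]) cylinder(h = 80, r = 140);
translate([10, 10, 80]) cube([260, 260, 60]);
translate([60, 60, 140]) cube([160, 160, 90]);
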